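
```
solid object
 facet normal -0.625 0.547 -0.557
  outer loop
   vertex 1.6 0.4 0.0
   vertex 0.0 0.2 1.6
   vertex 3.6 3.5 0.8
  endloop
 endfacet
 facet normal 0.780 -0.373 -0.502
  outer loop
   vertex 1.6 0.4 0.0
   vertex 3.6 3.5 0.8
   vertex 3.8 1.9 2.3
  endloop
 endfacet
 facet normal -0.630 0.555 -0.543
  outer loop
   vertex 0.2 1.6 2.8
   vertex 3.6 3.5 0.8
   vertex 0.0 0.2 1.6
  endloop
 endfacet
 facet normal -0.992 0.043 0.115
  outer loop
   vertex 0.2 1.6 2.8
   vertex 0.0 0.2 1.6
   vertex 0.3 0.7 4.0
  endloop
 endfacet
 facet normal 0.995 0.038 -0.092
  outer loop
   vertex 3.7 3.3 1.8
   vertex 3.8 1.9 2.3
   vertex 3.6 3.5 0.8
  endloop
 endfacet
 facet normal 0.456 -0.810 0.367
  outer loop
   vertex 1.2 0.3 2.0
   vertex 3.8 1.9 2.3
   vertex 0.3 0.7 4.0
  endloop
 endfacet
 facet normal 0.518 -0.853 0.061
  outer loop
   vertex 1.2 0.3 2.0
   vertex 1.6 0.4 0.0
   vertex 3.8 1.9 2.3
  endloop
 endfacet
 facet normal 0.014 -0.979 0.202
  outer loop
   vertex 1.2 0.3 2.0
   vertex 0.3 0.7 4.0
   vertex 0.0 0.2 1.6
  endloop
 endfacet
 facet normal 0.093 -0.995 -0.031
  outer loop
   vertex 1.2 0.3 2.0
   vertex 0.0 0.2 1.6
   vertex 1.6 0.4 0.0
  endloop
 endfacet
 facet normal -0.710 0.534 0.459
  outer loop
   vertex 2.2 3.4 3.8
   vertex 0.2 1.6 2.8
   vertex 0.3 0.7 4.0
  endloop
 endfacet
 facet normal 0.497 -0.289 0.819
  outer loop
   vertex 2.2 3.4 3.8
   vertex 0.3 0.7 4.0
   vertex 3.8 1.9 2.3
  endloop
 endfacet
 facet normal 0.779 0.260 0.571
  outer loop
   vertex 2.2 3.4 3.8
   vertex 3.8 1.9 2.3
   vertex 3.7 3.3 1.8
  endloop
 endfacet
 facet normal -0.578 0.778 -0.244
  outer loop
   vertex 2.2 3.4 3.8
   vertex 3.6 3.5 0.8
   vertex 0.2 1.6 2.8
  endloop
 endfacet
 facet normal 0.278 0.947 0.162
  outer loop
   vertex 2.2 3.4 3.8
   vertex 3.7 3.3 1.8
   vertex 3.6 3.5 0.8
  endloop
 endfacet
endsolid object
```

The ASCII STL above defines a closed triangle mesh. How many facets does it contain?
14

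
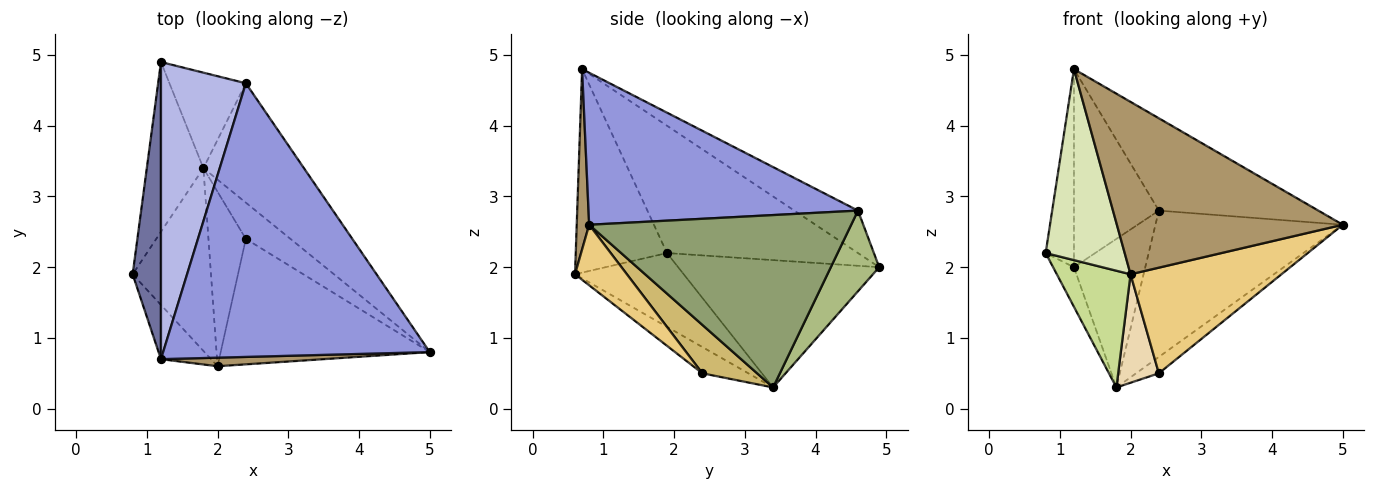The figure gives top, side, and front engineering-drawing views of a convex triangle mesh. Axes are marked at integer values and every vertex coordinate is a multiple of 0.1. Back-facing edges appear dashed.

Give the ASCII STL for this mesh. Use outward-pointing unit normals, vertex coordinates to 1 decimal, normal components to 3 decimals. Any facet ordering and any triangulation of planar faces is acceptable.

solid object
 facet normal -0.966 0.143 0.215
  outer loop
   vertex 1.2 0.7 4.8
   vertex 1.2 4.9 2.0
   vertex 0.8 1.9 2.2
  endloop
 endfacet
 facet normal -0.910 0.094 -0.404
  outer loop
   vertex 1.8 3.4 0.3
   vertex 0.8 1.9 2.2
   vertex 1.2 4.9 2.0
  endloop
 endfacet
 facet normal 0.475 0.281 0.834
  outer loop
   vertex 2.4 4.6 2.8
   vertex 1.2 0.7 4.8
   vertex 5.0 0.8 2.6
  endloop
 endfacet
 facet normal -0.384 0.512 0.768
  outer loop
   vertex 2.4 4.6 2.8
   vertex 1.2 4.9 2.0
   vertex 1.2 0.7 4.8
  endloop
 endfacet
 facet normal 0.735 0.525 -0.429
  outer loop
   vertex 2.4 4.6 2.8
   vertex 5.0 0.8 2.6
   vertex 1.8 3.4 0.3
  endloop
 endfacet
 facet normal 0.496 0.731 -0.470
  outer loop
   vertex 2.4 4.6 2.8
   vertex 1.8 3.4 0.3
   vertex 1.2 4.9 2.0
  endloop
 endfacet
 facet normal -0.622 -0.422 -0.660
  outer loop
   vertex 2.0 0.6 1.9
   vertex 0.8 1.9 2.2
   vertex 1.8 3.4 0.3
  endloop
 endfacet
 facet normal -0.743 -0.644 -0.183
  outer loop
   vertex 2.0 0.6 1.9
   vertex 1.2 0.7 4.8
   vertex 0.8 1.9 2.2
  endloop
 endfacet
 facet normal 0.055 -0.997 0.050
  outer loop
   vertex 2.0 0.6 1.9
   vertex 5.0 0.8 2.6
   vertex 1.2 0.7 4.8
  endloop
 endfacet
 facet normal 0.703 0.292 -0.648
  outer loop
   vertex 2.4 2.4 0.5
   vertex 1.8 3.4 0.3
   vertex 5.0 0.8 2.6
  endloop
 endfacet
 facet normal 0.216 -0.629 -0.747
  outer loop
   vertex 2.4 2.4 0.5
   vertex 5.0 0.8 2.6
   vertex 2.0 0.6 1.9
  endloop
 endfacet
 facet normal -0.512 -0.453 -0.729
  outer loop
   vertex 2.4 2.4 0.5
   vertex 2.0 0.6 1.9
   vertex 1.8 3.4 0.3
  endloop
 endfacet
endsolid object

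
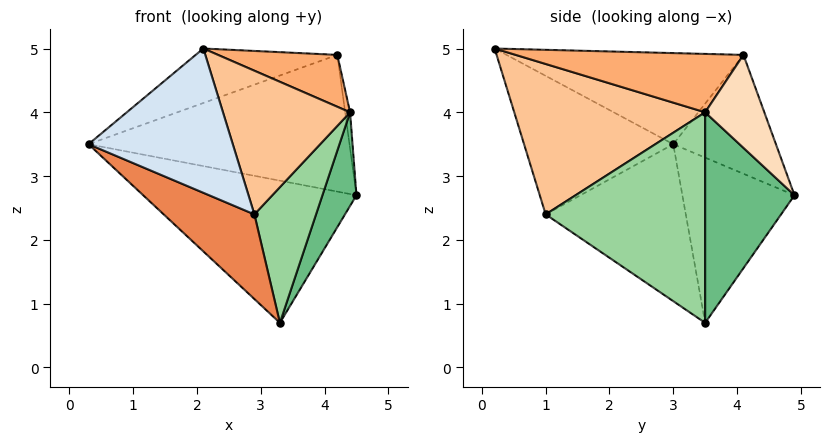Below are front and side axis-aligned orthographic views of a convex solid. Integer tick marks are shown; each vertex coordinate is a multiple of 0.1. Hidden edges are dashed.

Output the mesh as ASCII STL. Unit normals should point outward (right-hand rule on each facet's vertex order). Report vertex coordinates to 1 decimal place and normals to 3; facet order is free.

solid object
 facet normal -0.440 0.838 -0.322
  outer loop
   vertex 3.3 3.5 0.7
   vertex 0.3 3.0 3.5
   vertex 4.5 4.9 2.7
  endloop
 endfacet
 facet normal -0.352 0.894 0.277
  outer loop
   vertex 4.2 4.1 4.9
   vertex 4.5 4.9 2.7
   vertex 0.3 3.0 3.5
  endloop
 endfacet
 facet normal -0.386 0.231 0.893
  outer loop
   vertex 4.2 4.1 4.9
   vertex 0.3 3.0 3.5
   vertex 2.1 0.2 5.0
  endloop
 endfacet
 facet normal -0.659 -0.637 -0.399
  outer loop
   vertex 2.9 1.0 2.4
   vertex 2.1 0.2 5.0
   vertex 0.3 3.0 3.5
  endloop
 endfacet
 facet normal -0.595 -0.385 -0.706
  outer loop
   vertex 2.9 1.0 2.4
   vertex 0.3 3.0 3.5
   vertex 3.3 3.5 0.7
  endloop
 endfacet
 facet normal 0.790 -0.414 0.452
  outer loop
   vertex 4.4 3.5 4.0
   vertex 4.2 4.1 4.9
   vertex 2.1 0.2 5.0
  endloop
 endfacet
 facet normal 0.829 -0.552 0.085
  outer loop
   vertex 4.4 3.5 4.0
   vertex 2.1 0.2 5.0
   vertex 2.9 1.0 2.4
  endloop
 endfacet
 facet normal 0.983 0.082 0.164
  outer loop
   vertex 4.4 3.5 4.0
   vertex 4.5 4.9 2.7
   vertex 4.2 4.1 4.9
  endloop
 endfacet
 facet normal 0.892 -0.340 -0.297
  outer loop
   vertex 4.4 3.5 4.0
   vertex 3.3 3.5 0.7
   vertex 4.5 4.9 2.7
  endloop
 endfacet
 facet normal 0.891 -0.344 -0.297
  outer loop
   vertex 4.4 3.5 4.0
   vertex 2.9 1.0 2.4
   vertex 3.3 3.5 0.7
  endloop
 endfacet
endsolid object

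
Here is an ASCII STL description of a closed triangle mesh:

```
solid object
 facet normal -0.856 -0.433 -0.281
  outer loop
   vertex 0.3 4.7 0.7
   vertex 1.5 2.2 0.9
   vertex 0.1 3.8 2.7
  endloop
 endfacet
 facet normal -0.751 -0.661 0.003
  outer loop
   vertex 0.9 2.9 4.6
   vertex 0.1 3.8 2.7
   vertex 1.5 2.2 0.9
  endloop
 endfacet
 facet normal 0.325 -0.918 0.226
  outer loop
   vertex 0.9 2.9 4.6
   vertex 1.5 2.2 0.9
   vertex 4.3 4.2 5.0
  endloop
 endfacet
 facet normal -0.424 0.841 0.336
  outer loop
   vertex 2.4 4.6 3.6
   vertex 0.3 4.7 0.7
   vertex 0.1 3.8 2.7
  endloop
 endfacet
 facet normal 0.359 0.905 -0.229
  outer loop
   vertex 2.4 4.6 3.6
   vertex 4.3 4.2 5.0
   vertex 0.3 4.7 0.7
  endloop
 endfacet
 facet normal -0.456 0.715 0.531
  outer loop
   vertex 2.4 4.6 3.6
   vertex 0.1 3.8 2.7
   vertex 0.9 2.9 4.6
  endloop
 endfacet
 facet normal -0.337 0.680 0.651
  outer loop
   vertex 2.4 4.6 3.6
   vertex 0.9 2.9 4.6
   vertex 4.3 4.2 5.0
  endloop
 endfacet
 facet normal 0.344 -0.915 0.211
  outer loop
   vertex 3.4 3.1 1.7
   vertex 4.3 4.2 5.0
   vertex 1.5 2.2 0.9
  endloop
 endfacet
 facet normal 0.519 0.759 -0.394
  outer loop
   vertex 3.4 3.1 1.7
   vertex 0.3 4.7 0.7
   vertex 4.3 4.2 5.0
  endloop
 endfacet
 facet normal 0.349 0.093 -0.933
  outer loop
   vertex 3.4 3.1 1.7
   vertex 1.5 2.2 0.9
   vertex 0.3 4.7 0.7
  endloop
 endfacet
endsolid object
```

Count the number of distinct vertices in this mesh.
7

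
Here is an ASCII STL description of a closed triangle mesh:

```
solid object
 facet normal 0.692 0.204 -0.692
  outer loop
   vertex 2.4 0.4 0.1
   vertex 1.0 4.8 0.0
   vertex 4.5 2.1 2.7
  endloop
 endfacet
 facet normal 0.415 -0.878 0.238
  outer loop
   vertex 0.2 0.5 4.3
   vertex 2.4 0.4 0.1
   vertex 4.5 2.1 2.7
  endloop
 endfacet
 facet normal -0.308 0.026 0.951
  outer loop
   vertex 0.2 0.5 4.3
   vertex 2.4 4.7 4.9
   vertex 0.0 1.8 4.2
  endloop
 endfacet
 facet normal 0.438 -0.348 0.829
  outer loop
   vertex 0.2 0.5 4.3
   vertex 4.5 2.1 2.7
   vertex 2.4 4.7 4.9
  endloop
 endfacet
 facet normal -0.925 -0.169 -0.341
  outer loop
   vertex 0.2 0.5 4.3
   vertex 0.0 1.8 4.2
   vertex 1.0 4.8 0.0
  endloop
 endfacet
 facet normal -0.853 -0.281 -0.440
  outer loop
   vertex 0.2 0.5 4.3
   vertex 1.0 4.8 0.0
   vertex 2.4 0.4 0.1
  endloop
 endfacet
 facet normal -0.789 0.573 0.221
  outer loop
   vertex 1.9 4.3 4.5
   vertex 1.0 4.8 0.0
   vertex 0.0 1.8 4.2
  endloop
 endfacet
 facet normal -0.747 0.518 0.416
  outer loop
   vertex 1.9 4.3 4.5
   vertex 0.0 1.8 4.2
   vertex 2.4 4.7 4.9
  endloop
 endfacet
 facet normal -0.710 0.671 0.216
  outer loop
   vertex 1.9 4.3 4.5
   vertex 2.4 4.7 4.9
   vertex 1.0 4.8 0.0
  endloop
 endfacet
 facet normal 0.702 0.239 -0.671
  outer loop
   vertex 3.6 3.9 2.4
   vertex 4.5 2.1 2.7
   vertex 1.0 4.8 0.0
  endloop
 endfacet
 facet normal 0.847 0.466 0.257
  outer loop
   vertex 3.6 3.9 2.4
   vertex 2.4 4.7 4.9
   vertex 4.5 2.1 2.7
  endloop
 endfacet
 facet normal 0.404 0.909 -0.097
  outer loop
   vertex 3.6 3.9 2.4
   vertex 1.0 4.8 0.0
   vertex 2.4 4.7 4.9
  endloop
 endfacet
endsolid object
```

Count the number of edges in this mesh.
18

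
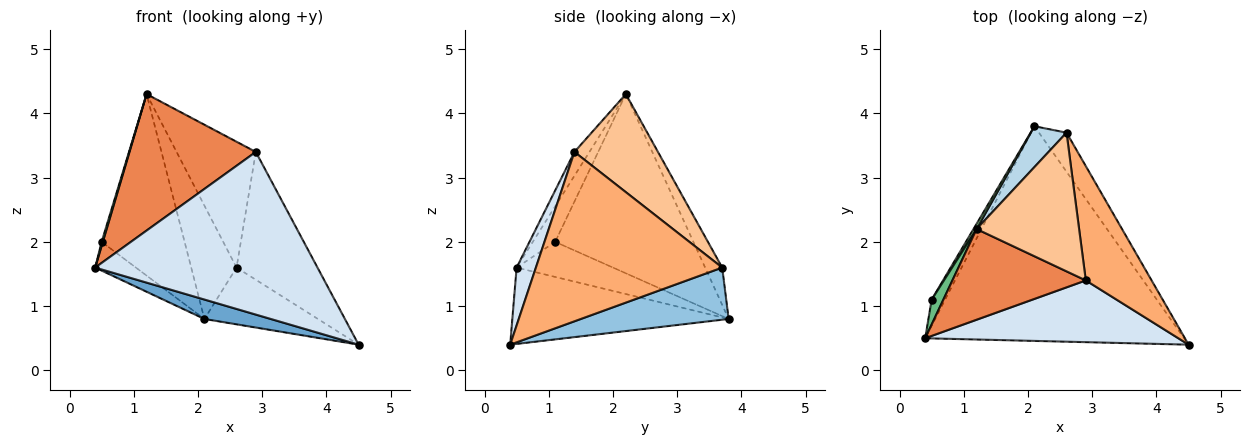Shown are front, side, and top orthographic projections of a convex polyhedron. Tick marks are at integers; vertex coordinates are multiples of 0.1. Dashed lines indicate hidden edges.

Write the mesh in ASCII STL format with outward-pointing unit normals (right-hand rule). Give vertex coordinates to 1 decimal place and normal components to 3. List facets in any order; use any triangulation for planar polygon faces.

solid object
 facet normal -0.282 -0.086 -0.956
  outer loop
   vertex 2.1 3.8 0.8
   vertex 4.5 0.4 0.4
   vertex 0.4 0.5 1.6
  endloop
 endfacet
 facet normal 0.731 0.562 -0.387
  outer loop
   vertex 2.6 3.7 1.6
   vertex 4.5 0.4 0.4
   vertex 2.1 3.8 0.8
  endloop
 endfacet
 facet normal -0.334 0.887 0.320
  outer loop
   vertex 2.6 3.7 1.6
   vertex 2.1 3.8 0.8
   vertex 1.2 2.2 4.3
  endloop
 endfacet
 facet normal 0.081 -0.932 0.354
  outer loop
   vertex 2.9 1.4 3.4
   vertex 0.4 0.5 1.6
   vertex 4.5 0.4 0.4
  endloop
 endfacet
 facet normal -0.098 -0.829 0.551
  outer loop
   vertex 2.9 1.4 3.4
   vertex 1.2 2.2 4.3
   vertex 0.4 0.5 1.6
  endloop
 endfacet
 facet normal 0.864 0.375 0.336
  outer loop
   vertex 2.9 1.4 3.4
   vertex 4.5 0.4 0.4
   vertex 2.6 3.7 1.6
  endloop
 endfacet
 facet normal 0.578 0.548 0.604
  outer loop
   vertex 2.9 1.4 3.4
   vertex 2.6 3.7 1.6
   vertex 1.2 2.2 4.3
  endloop
 endfacet
 facet normal -0.869 0.367 -0.333
  outer loop
   vertex 0.5 1.1 2.0
   vertex 2.1 3.8 0.8
   vertex 0.4 0.5 1.6
  endloop
 endfacet
 facet normal -0.948 -0.050 0.313
  outer loop
   vertex 0.5 1.1 2.0
   vertex 0.4 0.5 1.6
   vertex 1.2 2.2 4.3
  endloop
 endfacet
 facet normal -0.857 0.515 0.015
  outer loop
   vertex 0.5 1.1 2.0
   vertex 1.2 2.2 4.3
   vertex 2.1 3.8 0.8
  endloop
 endfacet
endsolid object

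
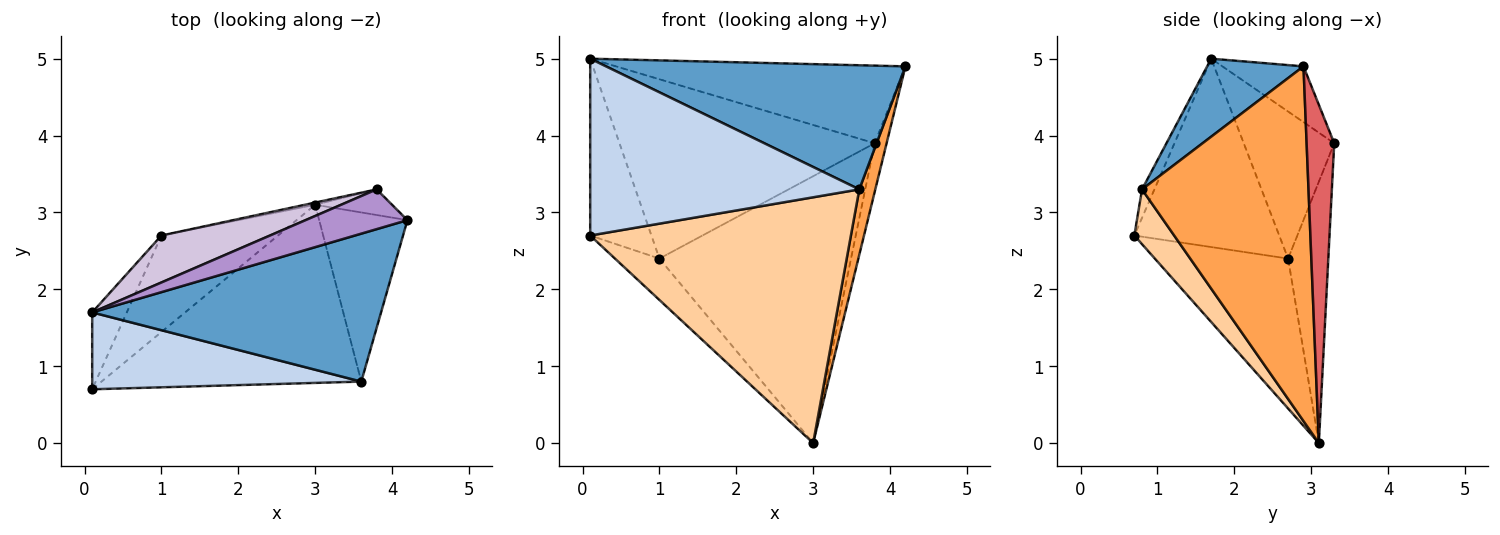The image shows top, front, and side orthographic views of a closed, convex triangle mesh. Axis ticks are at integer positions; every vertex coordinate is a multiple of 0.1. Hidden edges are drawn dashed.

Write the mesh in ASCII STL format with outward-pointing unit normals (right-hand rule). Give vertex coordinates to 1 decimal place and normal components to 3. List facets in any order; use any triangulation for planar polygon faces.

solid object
 facet normal 0.203 -0.629 0.750
  outer loop
   vertex 3.6 0.8 3.3
   vertex 4.2 2.9 4.9
   vertex 0.1 1.7 5.0
  endloop
 endfacet
 facet normal -0.042 -0.916 0.398
  outer loop
   vertex 3.6 0.8 3.3
   vertex 0.1 1.7 5.0
   vertex 0.1 0.7 2.7
  endloop
 endfacet
 facet normal 0.966 -0.093 -0.240
  outer loop
   vertex 3.6 0.8 3.3
   vertex 3.0 3.1 0.0
   vertex 4.2 2.9 4.9
  endloop
 endfacet
 facet normal 0.123 -0.804 -0.582
  outer loop
   vertex 3.6 0.8 3.3
   vertex 0.1 0.7 2.7
   vertex 3.0 3.1 0.0
  endloop
 endfacet
 facet normal -0.908 0.384 -0.167
  outer loop
   vertex 1.0 2.7 2.4
   vertex 0.1 0.7 2.7
   vertex 0.1 1.7 5.0
  endloop
 endfacet
 facet normal -0.763 0.254 -0.594
  outer loop
   vertex 1.0 2.7 2.4
   vertex 3.0 3.1 0.0
   vertex 0.1 0.7 2.7
  endloop
 endfacet
 facet normal 0.899 0.388 -0.204
  outer loop
   vertex 3.8 3.3 3.9
   vertex 4.2 2.9 4.9
   vertex 3.0 3.1 0.0
  endloop
 endfacet
 facet normal -0.205 0.979 -0.008
  outer loop
   vertex 3.8 3.3 3.9
   vertex 3.0 3.1 0.0
   vertex 1.0 2.7 2.4
  endloop
 endfacet
 facet normal -0.242 0.864 0.442
  outer loop
   vertex 3.8 3.3 3.9
   vertex 0.1 1.7 5.0
   vertex 4.2 2.9 4.9
  endloop
 endfacet
 facet normal -0.324 0.915 0.240
  outer loop
   vertex 3.8 3.3 3.9
   vertex 1.0 2.7 2.4
   vertex 0.1 1.7 5.0
  endloop
 endfacet
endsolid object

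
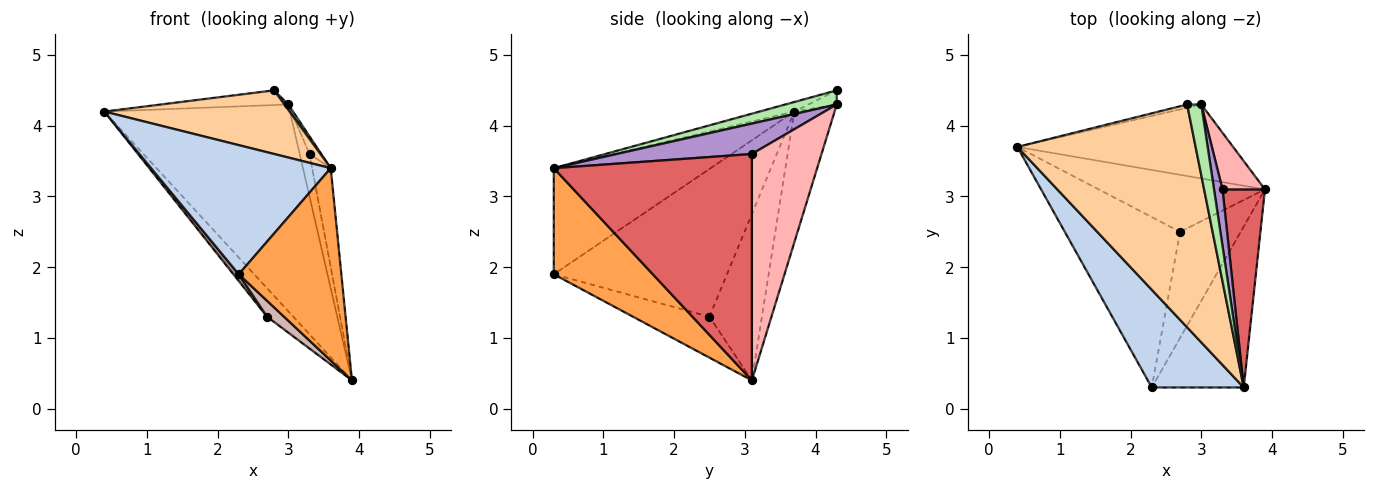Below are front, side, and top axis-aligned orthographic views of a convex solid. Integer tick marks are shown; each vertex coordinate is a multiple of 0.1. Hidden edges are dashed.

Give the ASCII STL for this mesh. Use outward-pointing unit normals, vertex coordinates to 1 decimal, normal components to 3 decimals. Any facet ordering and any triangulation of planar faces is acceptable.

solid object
 facet normal -0.200 0.922 -0.330
  outer loop
   vertex 3.0 4.3 4.3
   vertex 3.9 3.1 0.4
   vertex 0.4 3.7 4.2
  endloop
 endfacet
 facet normal -0.571 -0.654 0.495
  outer loop
   vertex 2.3 0.3 1.9
   vertex 3.6 0.3 3.4
   vertex 0.4 3.7 4.2
  endloop
 endfacet
 facet normal 0.595 -0.616 -0.516
  outer loop
   vertex 2.3 0.3 1.9
   vertex 3.9 3.1 0.4
   vertex 3.6 0.3 3.4
  endloop
 endfacet
 facet normal -0.051 -0.274 0.960
  outer loop
   vertex 2.8 4.3 4.5
   vertex 0.4 3.7 4.2
   vertex 3.6 0.3 3.4
  endloop
 endfacet
 facet normal -0.212 0.954 -0.212
  outer loop
   vertex 2.8 4.3 4.5
   vertex 3.0 4.3 4.3
   vertex 0.4 3.7 4.2
  endloop
 endfacet
 facet normal 0.706 -0.053 0.706
  outer loop
   vertex 2.8 4.3 4.5
   vertex 3.6 0.3 3.4
   vertex 3.0 4.3 4.3
  endloop
 endfacet
 facet normal 0.979 0.092 0.184
  outer loop
   vertex 3.3 3.1 3.6
   vertex 3.6 0.3 3.4
   vertex 3.9 3.1 0.4
  endloop
 endfacet
 facet normal 0.974 0.137 0.183
  outer loop
   vertex 3.3 3.1 3.6
   vertex 3.9 3.1 0.4
   vertex 3.0 4.3 4.3
  endloop
 endfacet
 facet normal 0.960 0.084 0.268
  outer loop
   vertex 3.3 3.1 3.6
   vertex 3.0 4.3 4.3
   vertex 3.6 0.3 3.4
  endloop
 endfacet
 facet normal -0.667 0.333 -0.667
  outer loop
   vertex 2.7 2.5 1.3
   vertex 0.4 3.7 4.2
   vertex 3.9 3.1 0.4
  endloop
 endfacet
 facet normal -0.788 -0.024 -0.615
  outer loop
   vertex 2.7 2.5 1.3
   vertex 2.3 0.3 1.9
   vertex 0.4 3.7 4.2
  endloop
 endfacet
 facet normal -0.555 -0.123 -0.823
  outer loop
   vertex 2.7 2.5 1.3
   vertex 3.9 3.1 0.4
   vertex 2.3 0.3 1.9
  endloop
 endfacet
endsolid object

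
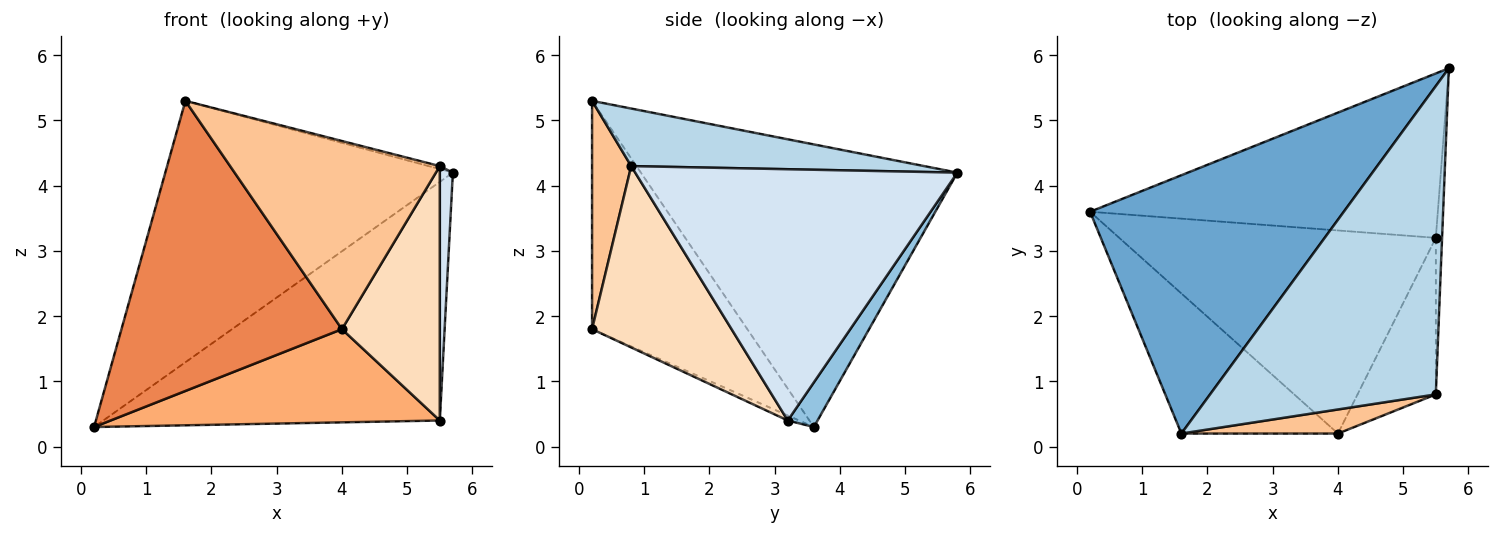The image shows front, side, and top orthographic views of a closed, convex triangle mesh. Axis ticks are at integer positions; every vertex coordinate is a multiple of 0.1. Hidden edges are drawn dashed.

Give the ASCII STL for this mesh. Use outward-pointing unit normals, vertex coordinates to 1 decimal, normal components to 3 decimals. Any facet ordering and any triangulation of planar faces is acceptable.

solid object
 facet normal -0.616 0.560 0.553
  outer loop
   vertex 1.6 0.2 5.3
   vertex 5.7 5.8 4.2
   vertex 0.2 3.6 0.3
  endloop
 endfacet
 facet normal 0.073 0.821 -0.566
  outer loop
   vertex 5.5 3.2 0.4
   vertex 0.2 3.6 0.3
   vertex 5.7 5.8 4.2
  endloop
 endfacet
 facet normal 0.247 0.009 0.969
  outer loop
   vertex 5.5 0.8 4.3
   vertex 5.7 5.8 4.2
   vertex 1.6 0.2 5.3
  endloop
 endfacet
 facet normal 0.999 -0.040 -0.025
  outer loop
   vertex 5.5 0.8 4.3
   vertex 5.5 3.2 0.4
   vertex 5.7 5.8 4.2
  endloop
 endfacet
 facet normal -0.536 -0.761 -0.367
  outer loop
   vertex 4.0 0.2 1.8
   vertex 1.6 0.2 5.3
   vertex 0.2 3.6 0.3
  endloop
 endfacet
 facet normal -0.014 -0.417 -0.909
  outer loop
   vertex 4.0 0.2 1.8
   vertex 0.2 3.6 0.3
   vertex 5.5 3.2 0.4
  endloop
 endfacet
 facet normal 0.182 -0.975 0.125
  outer loop
   vertex 4.0 0.2 1.8
   vertex 5.5 0.8 4.3
   vertex 1.6 0.2 5.3
  endloop
 endfacet
 facet normal 0.772 -0.541 -0.333
  outer loop
   vertex 4.0 0.2 1.8
   vertex 5.5 3.2 0.4
   vertex 5.5 0.8 4.3
  endloop
 endfacet
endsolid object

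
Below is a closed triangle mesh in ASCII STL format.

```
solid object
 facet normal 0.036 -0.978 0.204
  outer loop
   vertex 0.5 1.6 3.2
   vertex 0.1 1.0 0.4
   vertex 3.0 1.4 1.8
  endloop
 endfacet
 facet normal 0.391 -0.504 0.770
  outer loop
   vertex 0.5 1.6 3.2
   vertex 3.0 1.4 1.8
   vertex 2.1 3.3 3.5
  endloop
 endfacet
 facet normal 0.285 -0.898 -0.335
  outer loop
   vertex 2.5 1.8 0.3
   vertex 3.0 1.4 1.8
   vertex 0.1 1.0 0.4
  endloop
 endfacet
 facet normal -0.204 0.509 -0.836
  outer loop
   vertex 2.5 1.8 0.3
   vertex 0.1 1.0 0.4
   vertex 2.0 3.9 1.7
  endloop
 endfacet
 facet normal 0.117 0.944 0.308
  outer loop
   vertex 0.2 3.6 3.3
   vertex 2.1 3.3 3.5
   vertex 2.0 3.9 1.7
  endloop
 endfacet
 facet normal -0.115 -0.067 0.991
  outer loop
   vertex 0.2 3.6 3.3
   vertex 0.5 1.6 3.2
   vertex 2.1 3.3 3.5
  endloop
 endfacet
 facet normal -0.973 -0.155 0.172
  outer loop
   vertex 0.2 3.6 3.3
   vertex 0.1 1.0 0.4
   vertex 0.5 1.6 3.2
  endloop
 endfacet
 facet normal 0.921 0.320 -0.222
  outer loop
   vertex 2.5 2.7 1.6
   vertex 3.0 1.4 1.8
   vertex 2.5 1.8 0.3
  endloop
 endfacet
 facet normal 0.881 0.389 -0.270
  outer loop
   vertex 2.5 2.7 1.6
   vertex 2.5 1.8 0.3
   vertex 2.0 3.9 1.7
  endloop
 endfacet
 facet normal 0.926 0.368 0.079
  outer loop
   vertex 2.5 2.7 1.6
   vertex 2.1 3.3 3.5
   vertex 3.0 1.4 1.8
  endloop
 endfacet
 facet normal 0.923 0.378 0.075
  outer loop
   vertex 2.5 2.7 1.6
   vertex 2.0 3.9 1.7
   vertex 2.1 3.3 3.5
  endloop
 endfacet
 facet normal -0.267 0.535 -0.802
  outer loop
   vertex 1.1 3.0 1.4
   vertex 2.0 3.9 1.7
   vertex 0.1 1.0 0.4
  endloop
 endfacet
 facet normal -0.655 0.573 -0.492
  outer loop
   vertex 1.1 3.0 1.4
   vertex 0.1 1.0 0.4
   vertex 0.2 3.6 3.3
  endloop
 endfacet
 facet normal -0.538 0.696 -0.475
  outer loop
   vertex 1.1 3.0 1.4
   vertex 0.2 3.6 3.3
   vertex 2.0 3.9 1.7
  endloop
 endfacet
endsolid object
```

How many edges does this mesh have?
21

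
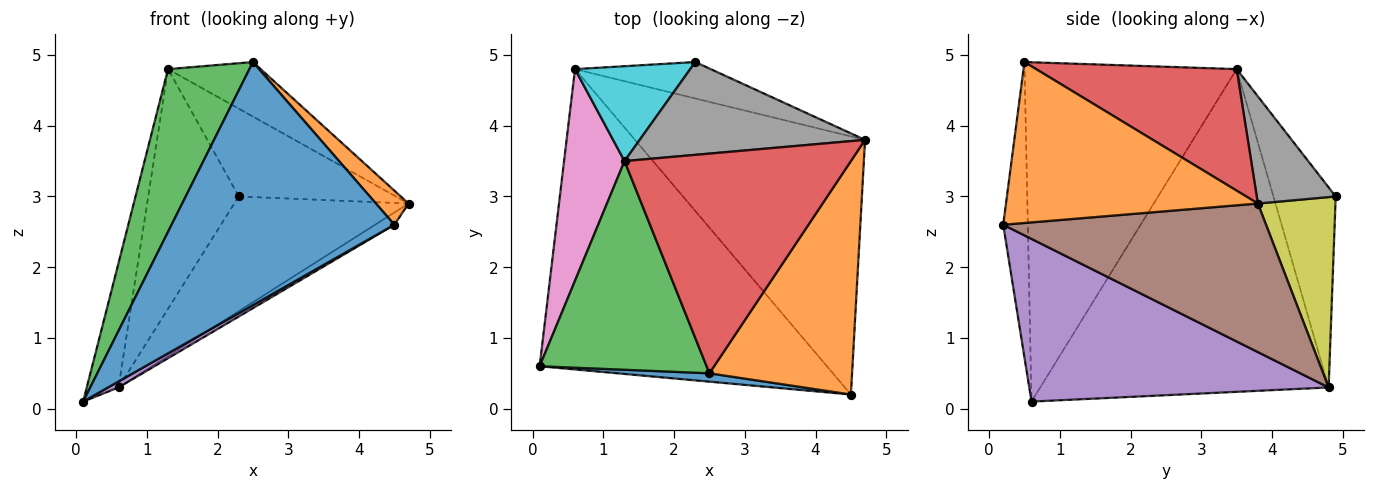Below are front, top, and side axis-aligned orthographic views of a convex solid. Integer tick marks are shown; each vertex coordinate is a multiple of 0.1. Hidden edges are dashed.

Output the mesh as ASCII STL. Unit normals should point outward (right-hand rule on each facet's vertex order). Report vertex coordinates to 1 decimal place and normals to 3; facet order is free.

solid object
 facet normal -0.110 -0.993 0.034
  outer loop
   vertex 2.5 0.5 4.9
   vertex 0.1 0.6 0.1
   vertex 4.5 0.2 2.6
  endloop
 endfacet
 facet normal 0.745 -0.096 0.660
  outer loop
   vertex 2.5 0.5 4.9
   vertex 4.5 0.2 2.6
   vertex 4.7 3.8 2.9
  endloop
 endfacet
 facet normal -0.848 -0.325 0.417
  outer loop
   vertex 1.3 3.5 4.8
   vertex 0.1 0.6 0.1
   vertex 2.5 0.5 4.9
  endloop
 endfacet
 facet normal 0.462 0.214 0.861
  outer loop
   vertex 1.3 3.5 4.8
   vertex 2.5 0.5 4.9
   vertex 4.7 3.8 2.9
  endloop
 endfacet
 facet normal 0.493 -0.017 -0.870
  outer loop
   vertex 0.6 4.8 0.3
   vertex 4.5 0.2 2.6
   vertex 0.1 0.6 0.1
  endloop
 endfacet
 facet normal 0.542 0.040 -0.839
  outer loop
   vertex 0.6 4.8 0.3
   vertex 4.7 3.8 2.9
   vertex 4.5 0.2 2.6
  endloop
 endfacet
 facet normal -0.977 0.108 0.183
  outer loop
   vertex 0.6 4.8 0.3
   vertex 0.1 0.6 0.1
   vertex 1.3 3.5 4.8
  endloop
 endfacet
 facet normal 0.326 0.650 0.687
  outer loop
   vertex 2.3 4.9 3.0
   vertex 1.3 3.5 4.8
   vertex 4.7 3.8 2.9
  endloop
 endfacet
 facet normal 0.391 0.877 -0.278
  outer loop
   vertex 2.3 4.9 3.0
   vertex 4.7 3.8 2.9
   vertex 0.6 4.8 0.3
  endloop
 endfacet
 facet normal -0.539 0.783 0.310
  outer loop
   vertex 2.3 4.9 3.0
   vertex 0.6 4.8 0.3
   vertex 1.3 3.5 4.8
  endloop
 endfacet
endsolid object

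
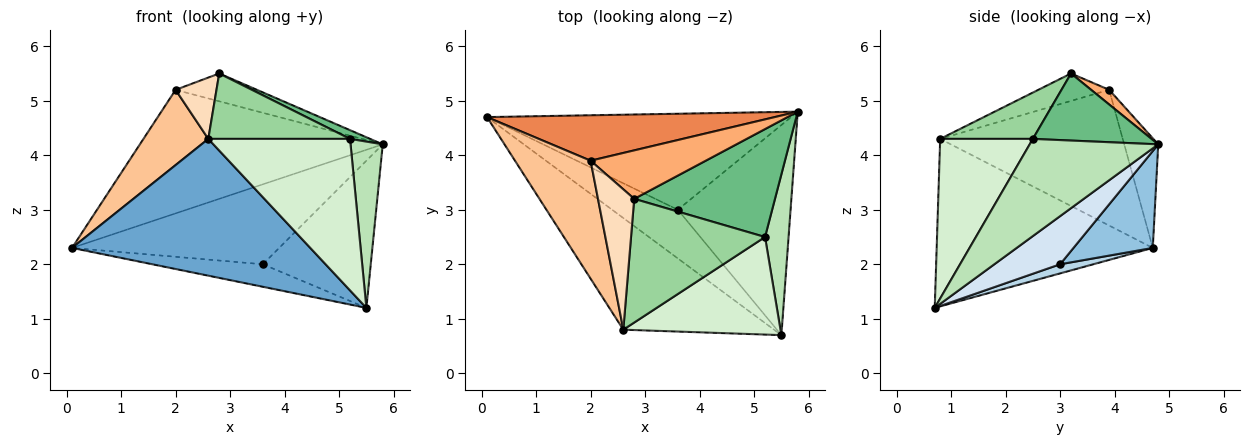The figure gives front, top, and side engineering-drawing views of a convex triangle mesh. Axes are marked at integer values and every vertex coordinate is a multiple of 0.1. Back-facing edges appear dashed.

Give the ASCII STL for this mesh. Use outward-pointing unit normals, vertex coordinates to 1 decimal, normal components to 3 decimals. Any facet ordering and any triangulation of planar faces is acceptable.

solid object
 facet normal -0.575 -0.634 -0.517
  outer loop
   vertex 2.6 0.8 4.3
   vertex 0.1 4.7 2.3
   vertex 5.5 0.7 1.2
  endloop
 endfacet
 facet normal 0.238 0.622 -0.746
  outer loop
   vertex 3.6 3.0 2.0
   vertex 0.1 4.7 2.3
   vertex 5.8 4.8 4.2
  endloop
 endfacet
 facet normal 0.125 0.417 -0.900
  outer loop
   vertex 3.6 3.0 2.0
   vertex 5.5 0.7 1.2
   vertex 0.1 4.7 2.3
  endloop
 endfacet
 facet normal 0.330 0.542 -0.773
  outer loop
   vertex 3.6 3.0 2.0
   vertex 5.8 4.8 4.2
   vertex 5.5 0.7 1.2
  endloop
 endfacet
 facet normal -0.130 0.931 0.342
  outer loop
   vertex 2.0 3.9 5.2
   vertex 5.8 4.8 4.2
   vertex 0.1 4.7 2.3
  endloop
 endfacet
 facet normal 0.110 0.495 0.862
  outer loop
   vertex 2.0 3.9 5.2
   vertex 2.8 3.2 5.5
   vertex 5.8 4.8 4.2
  endloop
 endfacet
 facet normal -0.834 -0.296 0.465
  outer loop
   vertex 2.0 3.9 5.2
   vertex 0.1 4.7 2.3
   vertex 2.6 0.8 4.3
  endloop
 endfacet
 facet normal -0.570 -0.329 0.753
  outer loop
   vertex 2.0 3.9 5.2
   vertex 2.6 0.8 4.3
   vertex 2.8 3.2 5.5
  endloop
 endfacet
 facet normal 0.429 -0.073 0.900
  outer loop
   vertex 5.2 2.5 4.3
   vertex 5.8 4.8 4.2
   vertex 2.8 3.2 5.5
  endloop
 endfacet
 facet normal 0.292 -0.447 0.845
  outer loop
   vertex 5.2 2.5 4.3
   vertex 2.8 3.2 5.5
   vertex 2.6 0.8 4.3
  endloop
 endfacet
 facet normal 0.944 -0.236 0.229
  outer loop
   vertex 5.2 2.5 4.3
   vertex 5.5 0.7 1.2
   vertex 5.8 4.8 4.2
  endloop
 endfacet
 facet normal 0.482 -0.737 0.474
  outer loop
   vertex 5.2 2.5 4.3
   vertex 2.6 0.8 4.3
   vertex 5.5 0.7 1.2
  endloop
 endfacet
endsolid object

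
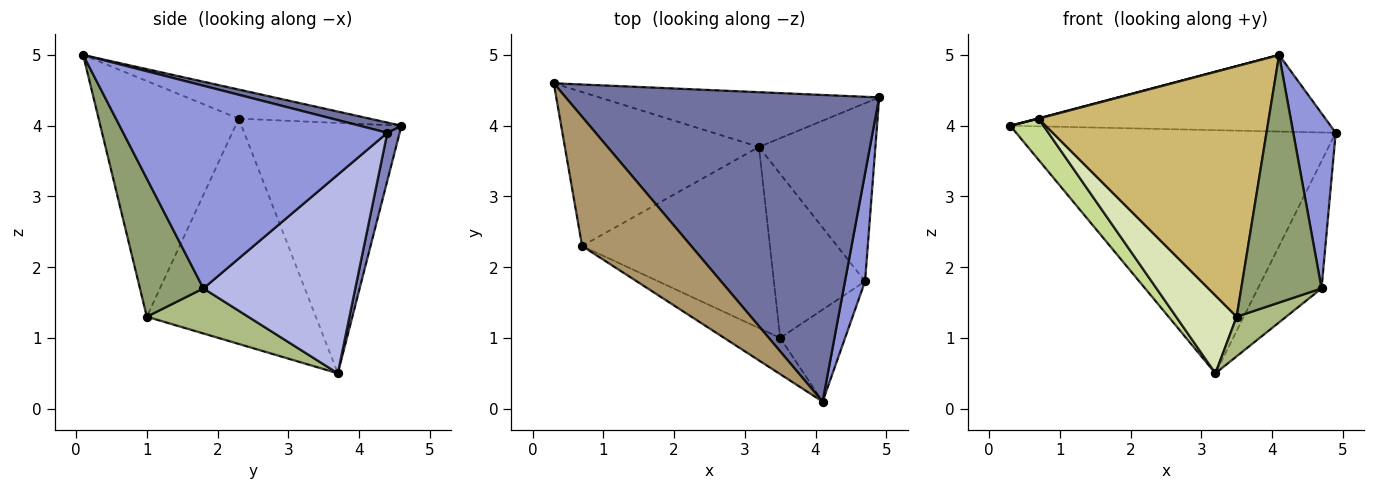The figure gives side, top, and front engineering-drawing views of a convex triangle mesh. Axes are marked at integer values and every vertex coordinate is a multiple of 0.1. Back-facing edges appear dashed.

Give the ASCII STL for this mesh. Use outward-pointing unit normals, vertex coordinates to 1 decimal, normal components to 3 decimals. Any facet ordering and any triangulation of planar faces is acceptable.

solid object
 facet normal 0.032 0.242 0.970
  outer loop
   vertex 4.1 0.1 5.0
   vertex 4.9 4.4 3.9
   vertex 0.3 4.6 4.0
  endloop
 endfacet
 facet normal 0.038 0.975 -0.220
  outer loop
   vertex 3.2 3.7 0.5
   vertex 0.3 4.6 4.0
   vertex 4.9 4.4 3.9
  endloop
 endfacet
 facet normal 0.983 -0.158 0.097
  outer loop
   vertex 4.7 1.8 1.7
   vertex 4.9 4.4 3.9
   vertex 4.1 0.1 5.0
  endloop
 endfacet
 facet normal 0.811 0.340 -0.476
  outer loop
   vertex 4.7 1.8 1.7
   vertex 3.2 3.7 0.5
   vertex 4.9 4.4 3.9
  endloop
 endfacet
 facet normal 0.595 -0.753 -0.280
  outer loop
   vertex 3.5 1.0 1.3
   vertex 4.7 1.8 1.7
   vertex 4.1 0.1 5.0
  endloop
 endfacet
 facet normal 0.433 -0.211 -0.876
  outer loop
   vertex 3.5 1.0 1.3
   vertex 3.2 3.7 0.5
   vertex 4.7 1.8 1.7
  endloop
 endfacet
 facet normal -0.780 -0.162 -0.605
  outer loop
   vertex 0.7 2.3 4.1
   vertex 0.3 4.6 4.0
   vertex 3.2 3.7 0.5
  endloop
 endfacet
 facet normal -0.741 -0.265 -0.617
  outer loop
   vertex 0.7 2.3 4.1
   vertex 3.2 3.7 0.5
   vertex 3.5 1.0 1.3
  endloop
 endfacet
 facet normal -0.258 -0.003 0.966
  outer loop
   vertex 0.7 2.3 4.1
   vertex 4.1 0.1 5.0
   vertex 0.3 4.6 4.0
  endloop
 endfacet
 facet normal -0.516 -0.848 -0.123
  outer loop
   vertex 0.7 2.3 4.1
   vertex 3.5 1.0 1.3
   vertex 4.1 0.1 5.0
  endloop
 endfacet
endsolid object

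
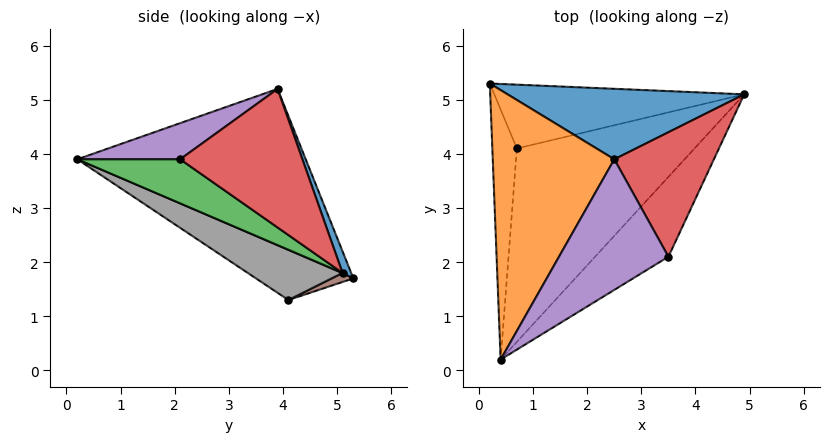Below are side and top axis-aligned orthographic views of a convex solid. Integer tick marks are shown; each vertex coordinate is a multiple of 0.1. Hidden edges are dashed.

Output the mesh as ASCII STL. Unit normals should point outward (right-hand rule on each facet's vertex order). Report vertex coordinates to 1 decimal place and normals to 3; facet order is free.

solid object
 facet normal 0.032 0.935 0.353
  outer loop
   vertex 2.5 3.9 5.2
   vertex 4.9 5.1 1.8
   vertex 0.2 5.3 1.7
  endloop
 endfacet
 facet normal -0.770 0.227 0.597
  outer loop
   vertex 2.5 3.9 5.2
   vertex 0.2 5.3 1.7
   vertex 0.4 0.2 3.9
  endloop
 endfacet
 facet normal 0.394 -0.643 -0.656
  outer loop
   vertex 3.5 2.1 3.9
   vertex 0.4 0.2 3.9
   vertex 4.9 5.1 1.8
  endloop
 endfacet
 facet normal 0.812 0.030 0.583
  outer loop
   vertex 3.5 2.1 3.9
   vertex 4.9 5.1 1.8
   vertex 2.5 3.9 5.2
  endloop
 endfacet
 facet normal 0.279 -0.455 0.845
  outer loop
   vertex 3.5 2.1 3.9
   vertex 2.5 3.9 5.2
   vertex 0.4 0.2 3.9
  endloop
 endfacet
 facet normal 0.034 0.329 -0.944
  outer loop
   vertex 0.7 4.1 1.3
   vertex 0.2 5.3 1.7
   vertex 4.9 5.1 1.8
  endloop
 endfacet
 facet normal -0.875 -0.221 -0.432
  outer loop
   vertex 0.7 4.1 1.3
   vertex 0.4 0.2 3.9
   vertex 0.2 5.3 1.7
  endloop
 endfacet
 facet normal 0.227 -0.552 -0.802
  outer loop
   vertex 0.7 4.1 1.3
   vertex 4.9 5.1 1.8
   vertex 0.4 0.2 3.9
  endloop
 endfacet
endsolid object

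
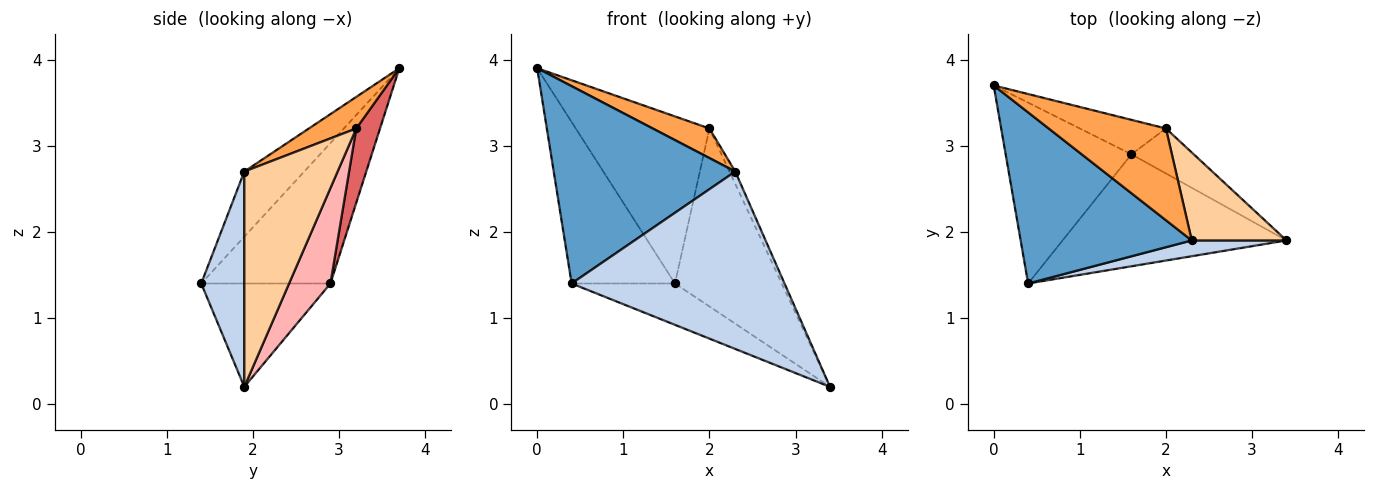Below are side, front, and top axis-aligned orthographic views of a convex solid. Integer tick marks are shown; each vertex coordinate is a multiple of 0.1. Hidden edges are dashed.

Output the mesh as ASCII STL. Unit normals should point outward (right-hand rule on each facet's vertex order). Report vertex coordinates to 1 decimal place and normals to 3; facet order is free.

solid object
 facet normal -0.242 -0.733 0.636
  outer loop
   vertex 2.3 1.9 2.7
   vertex 0.0 3.7 3.9
   vertex 0.4 1.4 1.4
  endloop
 endfacet
 facet normal 0.198 -0.976 0.087
  outer loop
   vertex 2.3 1.9 2.7
   vertex 0.4 1.4 1.4
   vertex 3.4 1.9 0.2
  endloop
 endfacet
 facet normal 0.248 -0.297 0.922
  outer loop
   vertex 2.0 3.2 3.2
   vertex 0.0 3.7 3.9
   vertex 2.3 1.9 2.7
  endloop
 endfacet
 facet normal 0.914 0.056 0.402
  outer loop
   vertex 2.0 3.2 3.2
   vertex 2.3 1.9 2.7
   vertex 3.4 1.9 0.2
  endloop
 endfacet
 facet normal -0.640 0.512 -0.573
  outer loop
   vertex 1.6 2.9 1.4
   vertex 0.4 1.4 1.4
   vertex 0.0 3.7 3.9
  endloop
 endfacet
 facet normal -0.397 0.318 -0.861
  outer loop
   vertex 1.6 2.9 1.4
   vertex 3.4 1.9 0.2
   vertex 0.4 1.4 1.4
  endloop
 endfacet
 facet normal 0.172 0.965 -0.199
  outer loop
   vertex 1.6 2.9 1.4
   vertex 0.0 3.7 3.9
   vertex 2.0 3.2 3.2
  endloop
 endfacet
 facet normal 0.351 0.908 -0.229
  outer loop
   vertex 1.6 2.9 1.4
   vertex 2.0 3.2 3.2
   vertex 3.4 1.9 0.2
  endloop
 endfacet
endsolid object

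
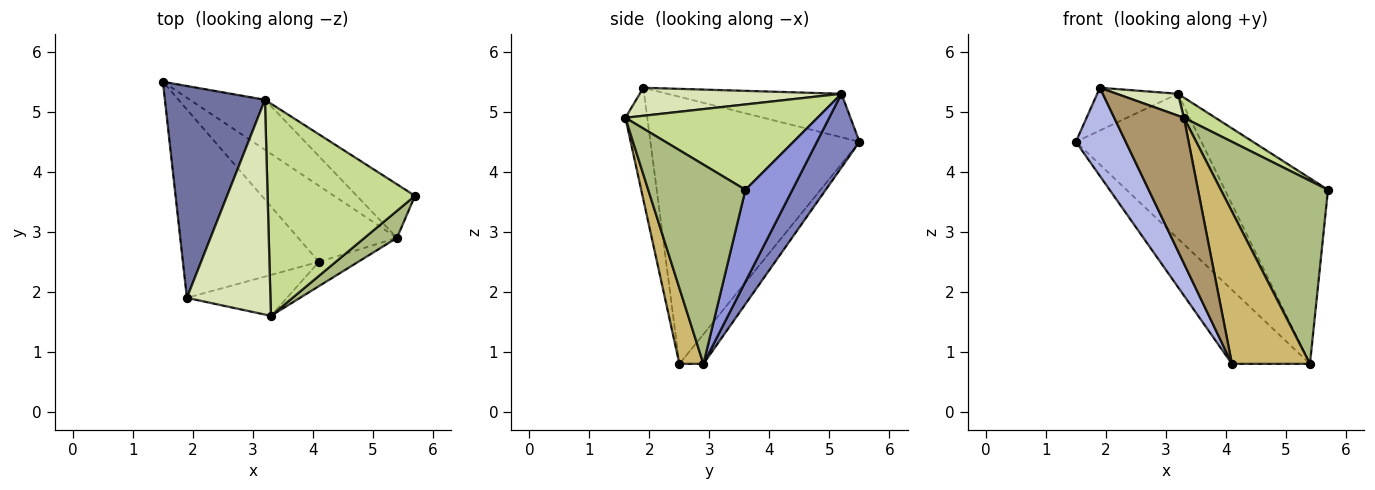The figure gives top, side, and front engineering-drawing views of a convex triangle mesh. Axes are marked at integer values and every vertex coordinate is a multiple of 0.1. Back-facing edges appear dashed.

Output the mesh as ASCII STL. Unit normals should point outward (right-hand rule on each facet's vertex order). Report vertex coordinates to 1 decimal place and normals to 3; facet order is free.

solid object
 facet normal -0.392 0.182 0.902
  outer loop
   vertex 3.2 5.2 5.3
   vertex 1.5 5.5 4.5
   vertex 1.9 1.9 5.4
  endloop
 endfacet
 facet normal 0.305 0.900 -0.311
  outer loop
   vertex 3.2 5.2 5.3
   vertex 5.4 2.9 0.8
   vertex 1.5 5.5 4.5
  endloop
 endfacet
 facet normal 0.401 0.880 -0.254
  outer loop
   vertex 3.2 5.2 5.3
   vertex 5.7 3.6 3.7
   vertex 5.4 2.9 0.8
  endloop
 endfacet
 facet normal -0.872 -0.208 -0.444
  outer loop
   vertex 4.1 2.5 0.8
   vertex 1.9 1.9 5.4
   vertex 1.5 5.5 4.5
  endloop
 endfacet
 facet normal -0.210 0.682 -0.701
  outer loop
   vertex 4.1 2.5 0.8
   vertex 1.5 5.5 4.5
   vertex 5.4 2.9 0.8
  endloop
 endfacet
 facet normal 0.668 -0.736 0.109
  outer loop
   vertex 3.3 1.6 4.9
   vertex 5.4 2.9 0.8
   vertex 5.7 3.6 3.7
  endloop
 endfacet
 facet normal 0.500 -0.082 0.862
  outer loop
   vertex 3.3 1.6 4.9
   vertex 5.7 3.6 3.7
   vertex 3.2 5.2 5.3
  endloop
 endfacet
 facet normal 0.316 -0.096 0.944
  outer loop
   vertex 3.3 1.6 4.9
   vertex 3.2 5.2 5.3
   vertex 1.9 1.9 5.4
  endloop
 endfacet
 facet normal -0.290 -0.921 -0.259
  outer loop
   vertex 3.3 1.6 4.9
   vertex 1.9 1.9 5.4
   vertex 4.1 2.5 0.8
  endloop
 endfacet
 facet normal 0.291 -0.945 -0.151
  outer loop
   vertex 3.3 1.6 4.9
   vertex 4.1 2.5 0.8
   vertex 5.4 2.9 0.8
  endloop
 endfacet
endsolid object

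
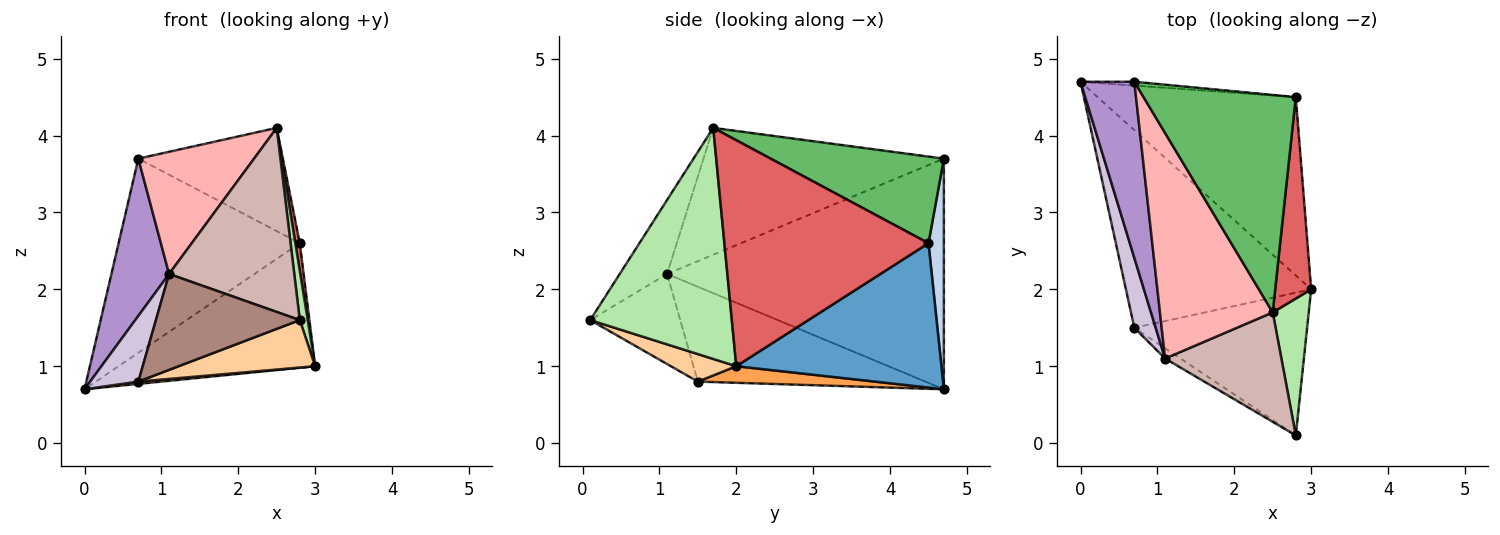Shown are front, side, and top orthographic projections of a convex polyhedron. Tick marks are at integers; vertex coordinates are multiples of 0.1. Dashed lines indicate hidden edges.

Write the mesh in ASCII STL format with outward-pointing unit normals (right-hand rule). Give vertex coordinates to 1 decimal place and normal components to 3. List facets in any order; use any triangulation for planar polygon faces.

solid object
 facet normal 0.513 0.492 -0.704
  outer loop
   vertex 2.8 4.5 2.6
   vertex 3.0 2.0 1.0
   vertex 0.0 4.7 0.7
  endloop
 endfacet
 facet normal 0.085 0.996 -0.020
  outer loop
   vertex 2.8 4.5 2.6
   vertex 0.0 4.7 0.7
   vertex 0.7 4.7 3.7
  endloop
 endfacet
 facet normal 0.089 -0.012 -0.996
  outer loop
   vertex 0.7 1.5 0.8
   vertex 0.0 4.7 0.7
   vertex 3.0 2.0 1.0
  endloop
 endfacet
 facet normal 0.149 -0.312 -0.938
  outer loop
   vertex 0.7 1.5 0.8
   vertex 3.0 2.0 1.0
   vertex 2.8 0.1 1.6
  endloop
 endfacet
 facet normal 0.457 0.381 0.803
  outer loop
   vertex 2.5 1.7 4.1
   vertex 2.8 4.5 2.6
   vertex 0.7 4.7 3.7
  endloop
 endfacet
 facet normal 0.987 -0.055 0.154
  outer loop
   vertex 2.5 1.7 4.1
   vertex 2.8 0.1 1.6
   vertex 3.0 2.0 1.0
  endloop
 endfacet
 facet normal 0.987 -0.022 0.157
  outer loop
   vertex 2.5 1.7 4.1
   vertex 3.0 2.0 1.0
   vertex 2.8 4.5 2.6
  endloop
 endfacet
 facet normal -0.703 -0.339 0.625
  outer loop
   vertex 1.1 1.1 2.2
   vertex 2.5 1.7 4.1
   vertex 0.7 4.7 3.7
  endloop
 endfacet
 facet normal -0.954 -0.199 0.223
  outer loop
   vertex 1.1 1.1 2.2
   vertex 0.7 4.7 3.7
   vertex 0.0 4.7 0.7
  endloop
 endfacet
 facet normal -0.955 -0.202 0.215
  outer loop
   vertex 1.1 1.1 2.2
   vertex 0.0 4.7 0.7
   vertex 0.7 1.5 0.8
  endloop
 endfacet
 facet normal -0.528 -0.844 -0.090
  outer loop
   vertex 1.1 1.1 2.2
   vertex 0.7 1.5 0.8
   vertex 2.8 0.1 1.6
  endloop
 endfacet
 facet normal -0.309 -0.817 0.486
  outer loop
   vertex 1.1 1.1 2.2
   vertex 2.8 0.1 1.6
   vertex 2.5 1.7 4.1
  endloop
 endfacet
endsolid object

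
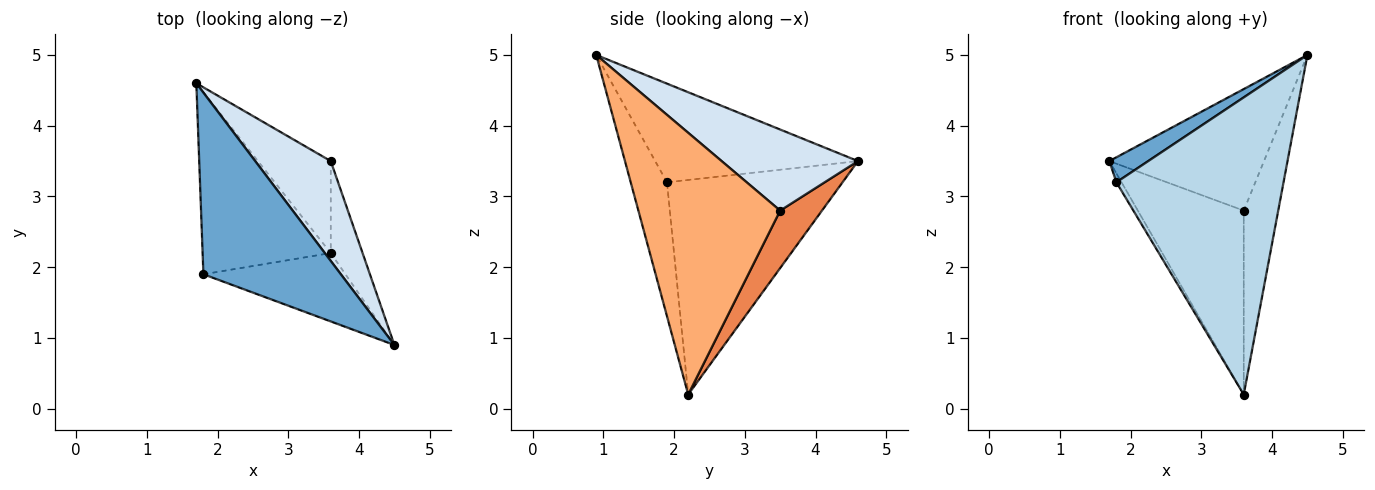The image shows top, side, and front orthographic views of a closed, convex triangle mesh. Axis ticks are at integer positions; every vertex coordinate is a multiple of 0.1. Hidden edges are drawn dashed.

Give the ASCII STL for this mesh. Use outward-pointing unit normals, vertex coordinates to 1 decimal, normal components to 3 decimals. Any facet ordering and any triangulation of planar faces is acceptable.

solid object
 facet normal -0.579 -0.111 0.807
  outer loop
   vertex 1.8 1.9 3.2
   vertex 4.5 0.9 5.0
   vertex 1.7 4.6 3.5
  endloop
 endfacet
 facet normal -0.858 0.025 -0.512
  outer loop
   vertex 1.8 1.9 3.2
   vertex 1.7 4.6 3.5
   vertex 3.6 2.2 0.2
  endloop
 endfacet
 facet normal -0.207 -0.953 -0.219
  outer loop
   vertex 1.8 1.9 3.2
   vertex 3.6 2.2 0.2
   vertex 4.5 0.9 5.0
  endloop
 endfacet
 facet normal 0.563 0.639 0.524
  outer loop
   vertex 3.6 3.5 2.8
   vertex 1.7 4.6 3.5
   vertex 4.5 0.9 5.0
  endloop
 endfacet
 facet normal 0.333 0.843 -0.422
  outer loop
   vertex 3.6 3.5 2.8
   vertex 3.6 2.2 0.2
   vertex 1.7 4.6 3.5
  endloop
 endfacet
 facet normal 0.965 0.235 -0.117
  outer loop
   vertex 3.6 3.5 2.8
   vertex 4.5 0.9 5.0
   vertex 3.6 2.2 0.2
  endloop
 endfacet
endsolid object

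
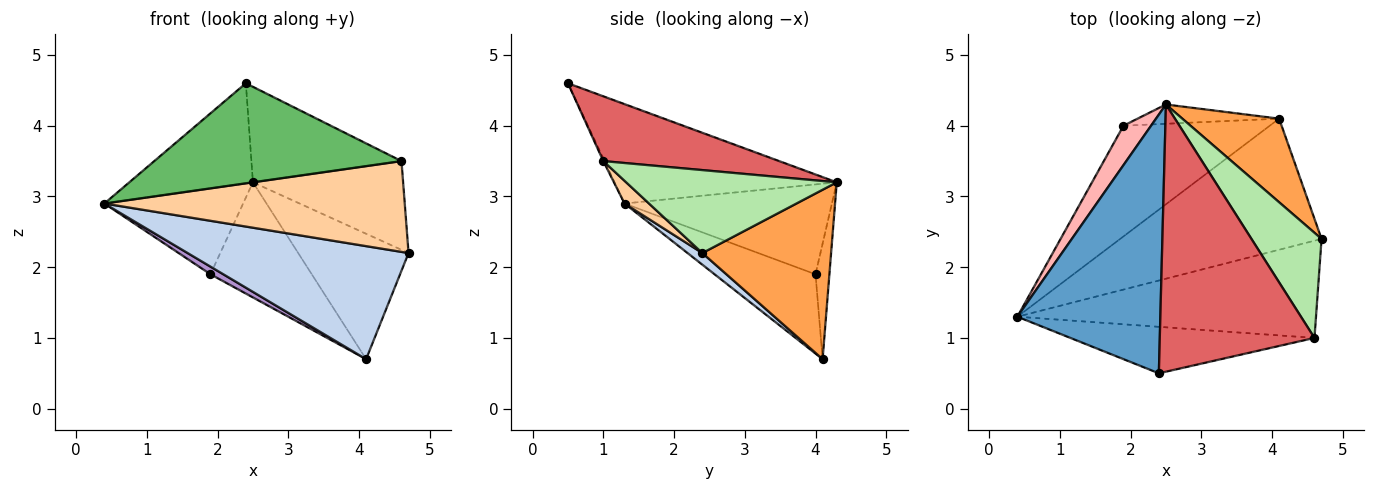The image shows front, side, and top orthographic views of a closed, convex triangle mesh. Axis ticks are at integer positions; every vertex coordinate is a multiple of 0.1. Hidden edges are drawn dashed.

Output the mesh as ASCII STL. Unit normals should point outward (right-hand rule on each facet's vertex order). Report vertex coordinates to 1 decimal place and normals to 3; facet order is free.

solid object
 facet normal -0.544 0.303 0.783
  outer loop
   vertex 2.4 0.5 4.6
   vertex 2.5 4.3 3.2
   vertex 0.4 1.3 2.9
  endloop
 endfacet
 facet normal 0.044 -0.652 -0.757
  outer loop
   vertex 4.1 4.1 0.7
   vertex 4.7 2.4 2.2
   vertex 0.4 1.3 2.9
  endloop
 endfacet
 facet normal 0.697 0.597 0.398
  outer loop
   vertex 4.1 4.1 0.7
   vertex 2.5 4.3 3.2
   vertex 4.7 2.4 2.2
  endloop
 endfacet
 facet normal 0.056 -0.682 -0.730
  outer loop
   vertex 4.6 1.0 3.5
   vertex 0.4 1.3 2.9
   vertex 4.7 2.4 2.2
  endloop
 endfacet
 facet normal -0.005 -0.907 -0.421
  outer loop
   vertex 4.6 1.0 3.5
   vertex 2.4 0.5 4.6
   vertex 0.4 1.3 2.9
  endloop
 endfacet
 facet normal 0.671 0.478 0.567
  outer loop
   vertex 4.6 1.0 3.5
   vertex 4.7 2.4 2.2
   vertex 2.5 4.3 3.2
  endloop
 endfacet
 facet normal 0.367 0.313 0.876
  outer loop
   vertex 4.6 1.0 3.5
   vertex 2.5 4.3 3.2
   vertex 2.4 0.5 4.6
  endloop
 endfacet
 facet normal -0.805 0.539 0.247
  outer loop
   vertex 1.9 4.0 1.9
   vertex 0.4 1.3 2.9
   vertex 2.5 4.3 3.2
  endloop
 endfacet
 facet normal -0.476 -0.061 -0.877
  outer loop
   vertex 1.9 4.0 1.9
   vertex 4.1 4.1 0.7
   vertex 0.4 1.3 2.9
  endloop
 endfacet
 facet normal -0.134 0.977 -0.164
  outer loop
   vertex 1.9 4.0 1.9
   vertex 2.5 4.3 3.2
   vertex 4.1 4.1 0.7
  endloop
 endfacet
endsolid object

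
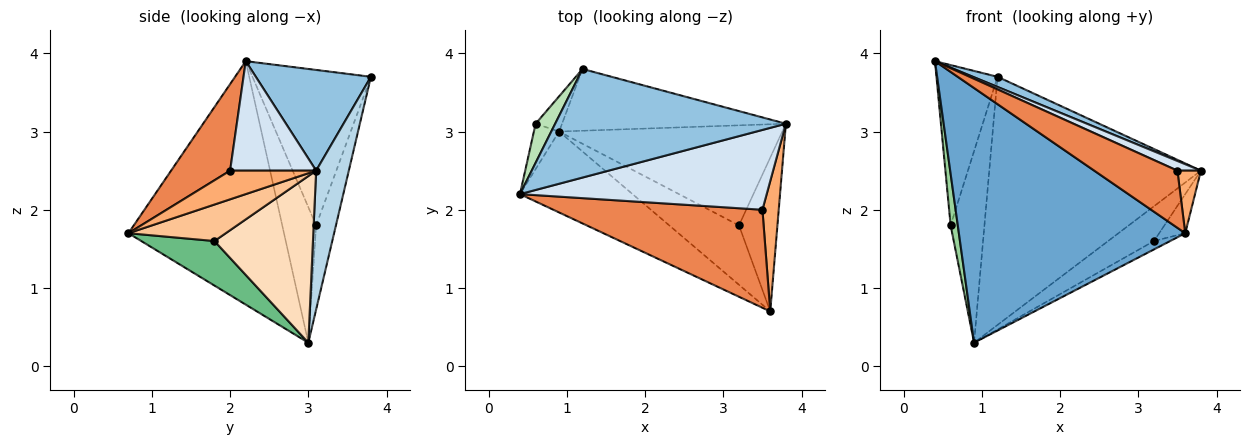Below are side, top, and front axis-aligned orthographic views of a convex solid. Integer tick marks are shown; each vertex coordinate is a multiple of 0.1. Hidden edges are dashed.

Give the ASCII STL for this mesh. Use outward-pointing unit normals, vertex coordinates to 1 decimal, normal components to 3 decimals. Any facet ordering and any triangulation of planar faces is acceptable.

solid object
 facet normal -0.548 -0.797 -0.253
  outer loop
   vertex 0.9 3.0 0.3
   vertex 3.6 0.7 1.7
   vertex 0.4 2.2 3.9
  endloop
 endfacet
 facet normal 0.399 -0.085 0.913
  outer loop
   vertex 1.2 3.8 3.7
   vertex 0.4 2.2 3.9
   vertex 3.8 3.1 2.5
  endloop
 endfacet
 facet normal 0.148 0.960 -0.239
  outer loop
   vertex 1.2 3.8 3.7
   vertex 3.8 3.1 2.5
   vertex 0.9 3.0 0.3
  endloop
 endfacet
 facet normal 0.403 -0.110 0.908
  outer loop
   vertex 3.5 2.0 2.5
   vertex 3.8 3.1 2.5
   vertex 0.4 2.2 3.9
  endloop
 endfacet
 facet normal 0.337 -0.475 0.813
  outer loop
   vertex 3.5 2.0 2.5
   vertex 0.4 2.2 3.9
   vertex 3.6 0.7 1.7
  endloop
 endfacet
 facet normal 0.846 -0.231 0.481
  outer loop
   vertex 3.5 2.0 2.5
   vertex 3.6 0.7 1.7
   vertex 3.8 3.1 2.5
  endloop
 endfacet
 facet normal 0.677 0.181 -0.713
  outer loop
   vertex 3.2 1.8 1.6
   vertex 3.8 3.1 2.5
   vertex 3.6 0.7 1.7
  endloop
 endfacet
 facet normal 0.576 0.268 -0.772
  outer loop
   vertex 3.2 1.8 1.6
   vertex 0.9 3.0 0.3
   vertex 3.8 3.1 2.5
  endloop
 endfacet
 facet normal 0.535 0.118 -0.837
  outer loop
   vertex 3.2 1.8 1.6
   vertex 3.6 0.7 1.7
   vertex 0.9 3.0 0.3
  endloop
 endfacet
 facet normal -0.963 -0.204 -0.179
  outer loop
   vertex 0.6 3.1 1.8
   vertex 0.9 3.0 0.3
   vertex 0.4 2.2 3.9
  endloop
 endfacet
 facet normal -0.883 0.456 0.111
  outer loop
   vertex 0.6 3.1 1.8
   vertex 0.4 2.2 3.9
   vertex 1.2 3.8 3.7
  endloop
 endfacet
 facet normal -0.499 0.852 -0.157
  outer loop
   vertex 0.6 3.1 1.8
   vertex 1.2 3.8 3.7
   vertex 0.9 3.0 0.3
  endloop
 endfacet
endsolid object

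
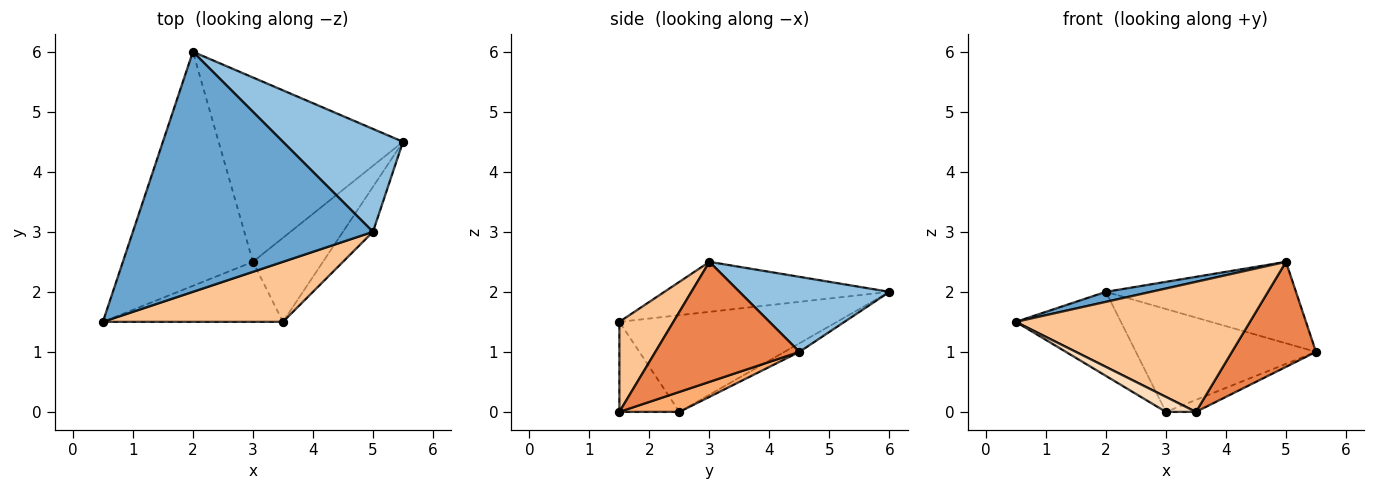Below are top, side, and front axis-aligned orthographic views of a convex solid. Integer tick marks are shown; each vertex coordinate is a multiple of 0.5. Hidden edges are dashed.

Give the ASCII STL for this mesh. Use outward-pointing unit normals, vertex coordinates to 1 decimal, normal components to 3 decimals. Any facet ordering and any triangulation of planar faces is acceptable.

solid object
 facet normal -0.204 -0.041 0.978
  outer loop
   vertex 5.0 3.0 2.5
   vertex 2.0 6.0 2.0
   vertex 0.5 1.5 1.5
  endloop
 endfacet
 facet normal 0.440 0.557 0.704
  outer loop
   vertex 5.0 3.0 2.5
   vertex 5.5 4.5 1.0
   vertex 2.0 6.0 2.0
  endloop
 endfacet
 facet normal -0.573 0.277 -0.771
  outer loop
   vertex 3.0 2.5 0.0
   vertex 0.5 1.5 1.5
   vertex 2.0 6.0 2.0
  endloop
 endfacet
 facet normal -0.041 0.487 -0.872
  outer loop
   vertex 3.0 2.5 0.0
   vertex 2.0 6.0 2.0
   vertex 5.5 4.5 1.0
  endloop
 endfacet
 facet normal 0.844 -0.493 -0.211
  outer loop
   vertex 3.5 1.5 0.0
   vertex 5.5 4.5 1.0
   vertex 5.0 3.0 2.5
  endloop
 endfacet
 facet normal 0.272 0.136 -0.953
  outer loop
   vertex 3.5 1.5 0.0
   vertex 3.0 2.5 0.0
   vertex 5.5 4.5 1.0
  endloop
 endfacet
 facet normal 0.205 -0.889 0.410
  outer loop
   vertex 3.5 1.5 0.0
   vertex 5.0 3.0 2.5
   vertex 0.5 1.5 1.5
  endloop
 endfacet
 facet normal -0.436 -0.218 -0.873
  outer loop
   vertex 3.5 1.5 0.0
   vertex 0.5 1.5 1.5
   vertex 3.0 2.5 0.0
  endloop
 endfacet
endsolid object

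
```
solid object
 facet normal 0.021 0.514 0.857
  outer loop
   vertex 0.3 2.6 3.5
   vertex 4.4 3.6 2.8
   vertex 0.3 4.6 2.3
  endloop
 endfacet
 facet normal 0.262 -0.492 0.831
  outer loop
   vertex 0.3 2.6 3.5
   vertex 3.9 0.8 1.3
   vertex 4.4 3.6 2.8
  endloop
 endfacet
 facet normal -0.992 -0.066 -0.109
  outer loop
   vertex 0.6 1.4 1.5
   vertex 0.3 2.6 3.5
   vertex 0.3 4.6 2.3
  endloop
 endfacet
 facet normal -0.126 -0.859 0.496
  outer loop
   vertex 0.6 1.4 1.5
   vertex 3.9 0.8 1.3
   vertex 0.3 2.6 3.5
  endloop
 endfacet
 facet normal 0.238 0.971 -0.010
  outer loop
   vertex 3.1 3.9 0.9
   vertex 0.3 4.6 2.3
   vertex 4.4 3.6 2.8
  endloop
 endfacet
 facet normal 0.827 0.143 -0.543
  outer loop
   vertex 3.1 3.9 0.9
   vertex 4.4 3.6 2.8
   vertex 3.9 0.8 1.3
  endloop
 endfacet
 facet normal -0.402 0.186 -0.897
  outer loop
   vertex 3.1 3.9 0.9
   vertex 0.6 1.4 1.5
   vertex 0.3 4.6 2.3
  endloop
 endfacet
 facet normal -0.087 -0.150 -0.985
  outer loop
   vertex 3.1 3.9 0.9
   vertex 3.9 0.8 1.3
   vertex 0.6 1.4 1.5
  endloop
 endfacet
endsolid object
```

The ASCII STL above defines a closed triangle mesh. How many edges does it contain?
12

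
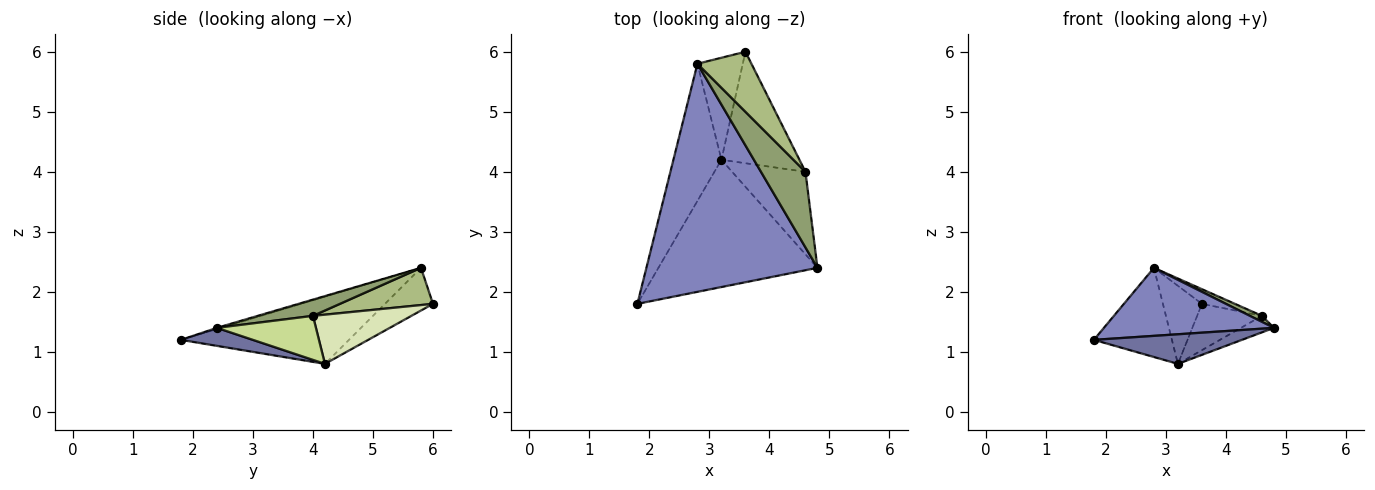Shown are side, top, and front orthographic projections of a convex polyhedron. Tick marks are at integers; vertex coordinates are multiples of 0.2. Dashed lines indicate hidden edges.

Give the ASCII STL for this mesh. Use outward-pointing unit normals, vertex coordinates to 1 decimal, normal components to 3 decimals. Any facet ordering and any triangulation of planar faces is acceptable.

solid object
 facet normal 0.110 -0.225 -0.968
  outer loop
   vertex 3.2 4.2 0.8
   vertex 4.8 2.4 1.4
   vertex 1.8 1.8 1.2
  endloop
 endfacet
 facet normal -0.007 -0.286 0.958
  outer loop
   vertex 2.8 5.8 2.4
   vertex 1.8 1.8 1.2
   vertex 4.8 2.4 1.4
  endloop
 endfacet
 facet normal -0.761 0.353 -0.544
  outer loop
   vertex 2.8 5.8 2.4
   vertex 3.2 4.2 0.8
   vertex 1.8 1.8 1.2
  endloop
 endfacet
 facet normal -0.599 0.487 -0.636
  outer loop
   vertex 2.8 5.8 2.4
   vertex 3.6 6.0 1.8
   vertex 3.2 4.2 0.8
  endloop
 endfacet
 facet normal 0.342 -0.074 0.937
  outer loop
   vertex 4.6 4.0 1.6
   vertex 2.8 5.8 2.4
   vertex 4.8 2.4 1.4
  endloop
 endfacet
 facet normal 0.556 0.197 0.807
  outer loop
   vertex 4.6 4.0 1.6
   vertex 3.6 6.0 1.8
   vertex 2.8 5.8 2.4
  endloop
 endfacet
 facet normal 0.507 0.169 -0.845
  outer loop
   vertex 4.6 4.0 1.6
   vertex 4.8 2.4 1.4
   vertex 3.2 4.2 0.8
  endloop
 endfacet
 facet normal 0.503 0.331 -0.798
  outer loop
   vertex 4.6 4.0 1.6
   vertex 3.2 4.2 0.8
   vertex 3.6 6.0 1.8
  endloop
 endfacet
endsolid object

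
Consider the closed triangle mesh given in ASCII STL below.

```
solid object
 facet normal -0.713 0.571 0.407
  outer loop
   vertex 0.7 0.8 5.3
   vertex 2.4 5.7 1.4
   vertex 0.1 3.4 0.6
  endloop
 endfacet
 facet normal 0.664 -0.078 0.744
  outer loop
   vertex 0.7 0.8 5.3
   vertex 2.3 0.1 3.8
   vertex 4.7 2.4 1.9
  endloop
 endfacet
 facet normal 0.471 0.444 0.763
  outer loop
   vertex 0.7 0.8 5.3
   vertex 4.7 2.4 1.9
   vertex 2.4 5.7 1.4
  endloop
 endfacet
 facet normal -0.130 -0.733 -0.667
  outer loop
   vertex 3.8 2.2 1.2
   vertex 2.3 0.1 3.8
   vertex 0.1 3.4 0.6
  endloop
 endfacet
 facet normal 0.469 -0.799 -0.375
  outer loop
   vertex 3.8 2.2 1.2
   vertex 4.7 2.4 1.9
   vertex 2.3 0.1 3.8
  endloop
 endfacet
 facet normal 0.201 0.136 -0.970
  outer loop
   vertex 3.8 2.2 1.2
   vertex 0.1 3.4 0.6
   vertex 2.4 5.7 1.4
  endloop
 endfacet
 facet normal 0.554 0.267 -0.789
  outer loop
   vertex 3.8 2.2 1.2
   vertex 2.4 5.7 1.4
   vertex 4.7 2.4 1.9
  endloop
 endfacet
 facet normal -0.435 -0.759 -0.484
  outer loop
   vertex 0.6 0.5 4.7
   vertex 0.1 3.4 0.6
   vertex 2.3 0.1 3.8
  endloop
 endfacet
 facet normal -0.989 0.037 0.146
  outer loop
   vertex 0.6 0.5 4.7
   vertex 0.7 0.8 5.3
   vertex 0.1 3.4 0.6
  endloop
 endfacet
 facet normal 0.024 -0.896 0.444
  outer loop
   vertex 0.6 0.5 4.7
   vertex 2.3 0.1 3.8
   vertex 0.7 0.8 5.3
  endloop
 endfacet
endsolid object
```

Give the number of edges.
15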